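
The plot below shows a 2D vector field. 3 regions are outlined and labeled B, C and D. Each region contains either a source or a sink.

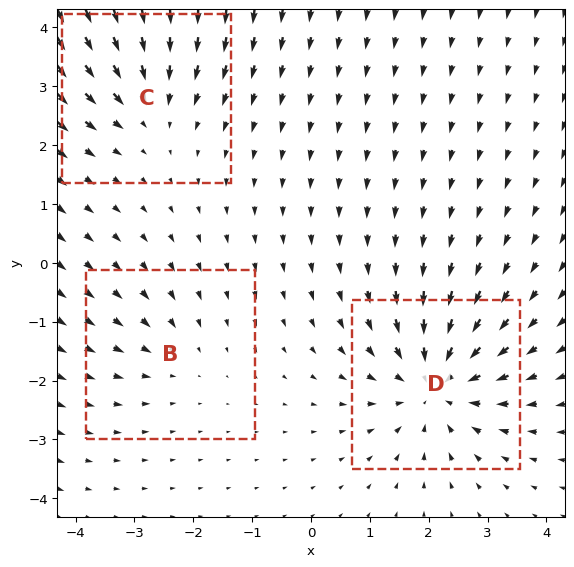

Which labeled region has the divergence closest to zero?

B

Divergence at each region's feature centre — B: about -2, C: about -3, D: about -4. Region B is closest to zero.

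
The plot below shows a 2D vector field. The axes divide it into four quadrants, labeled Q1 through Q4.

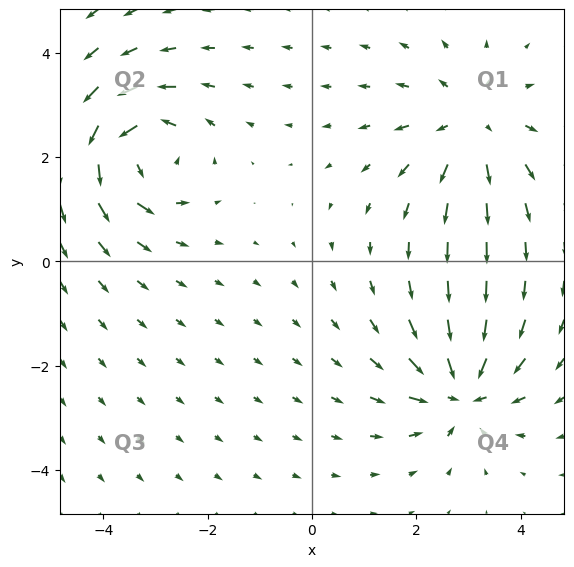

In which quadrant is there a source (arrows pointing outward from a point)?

Q1

The source sits at approximately (3.1, 2.6), which lies in quadrant Q1. The divergence there is about +3, positive as expected for a source.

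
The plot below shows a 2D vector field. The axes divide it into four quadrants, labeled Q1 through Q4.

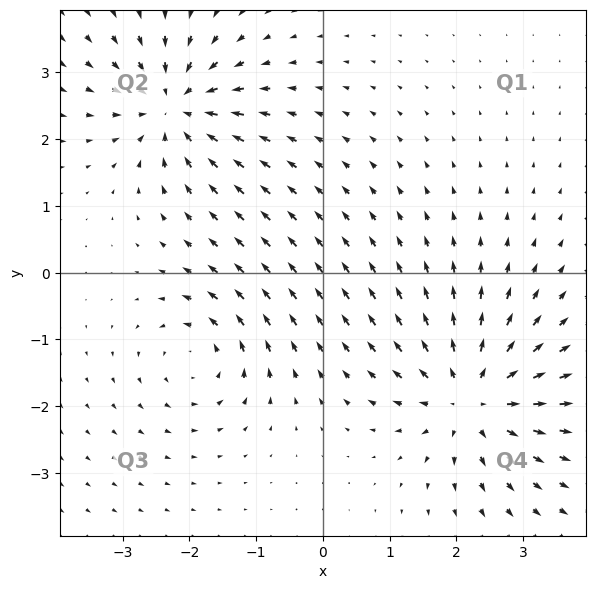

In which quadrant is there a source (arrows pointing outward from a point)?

Q4

The source sits at approximately (2.2, -1.9), which lies in quadrant Q4. The divergence there is about +6, positive as expected for a source.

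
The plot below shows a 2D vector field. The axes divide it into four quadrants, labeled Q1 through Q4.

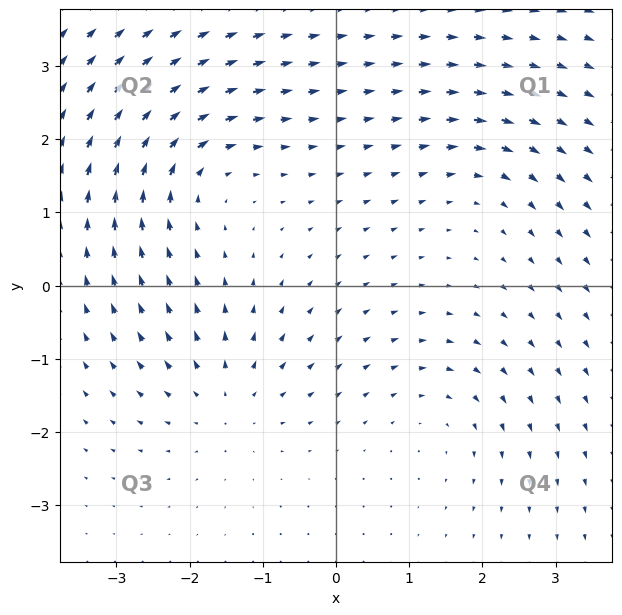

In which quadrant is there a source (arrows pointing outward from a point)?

Q3

The source sits at approximately (-1.5, -1.6), which lies in quadrant Q3. The divergence there is about +4, positive as expected for a source.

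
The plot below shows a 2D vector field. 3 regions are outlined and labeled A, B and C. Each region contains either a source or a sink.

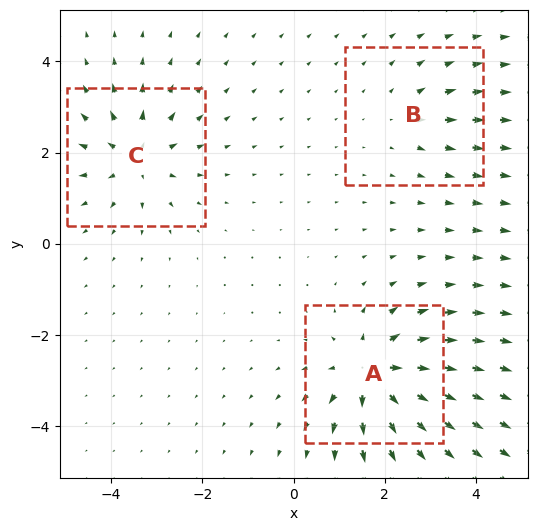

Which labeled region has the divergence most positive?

Divergence at each region's feature centre — A: about +5, B: about +2, C: about +4. Region A is most positive.

A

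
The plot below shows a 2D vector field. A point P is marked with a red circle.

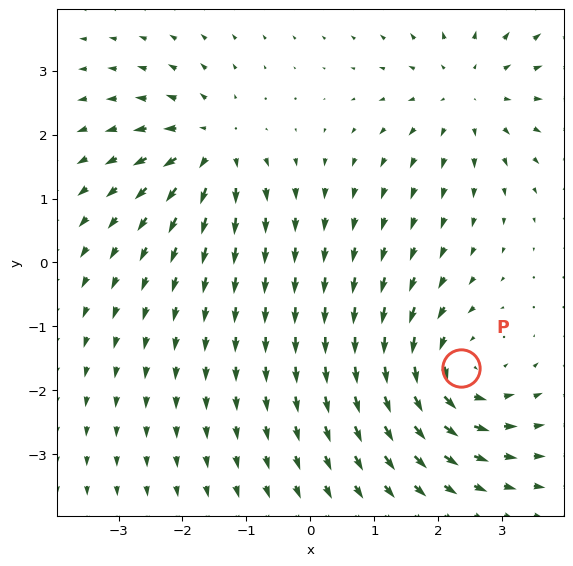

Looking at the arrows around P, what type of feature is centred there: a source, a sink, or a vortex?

vortex

At P (2.4, -1.7) the arrows circulate counterclockwise. Divergence ≈0, curl about +4 — near-zero divergence with nonzero curl is a vortex.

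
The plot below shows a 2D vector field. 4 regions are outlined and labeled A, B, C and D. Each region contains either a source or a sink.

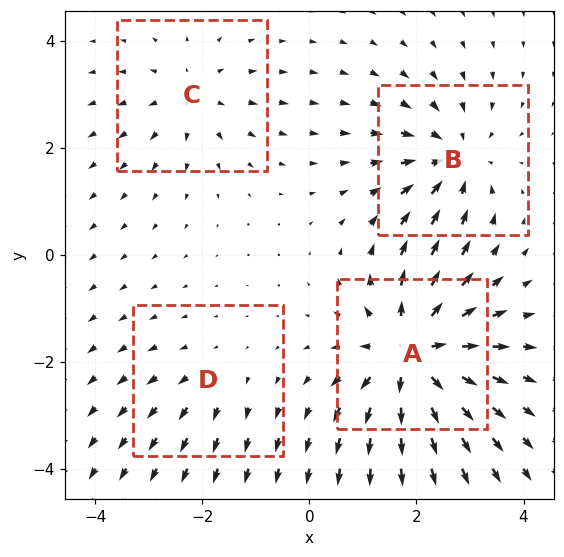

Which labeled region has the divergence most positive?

A

Divergence at each region's feature centre — A: about +7, B: about -5, C: about +3, D: about +2. Region A is most positive.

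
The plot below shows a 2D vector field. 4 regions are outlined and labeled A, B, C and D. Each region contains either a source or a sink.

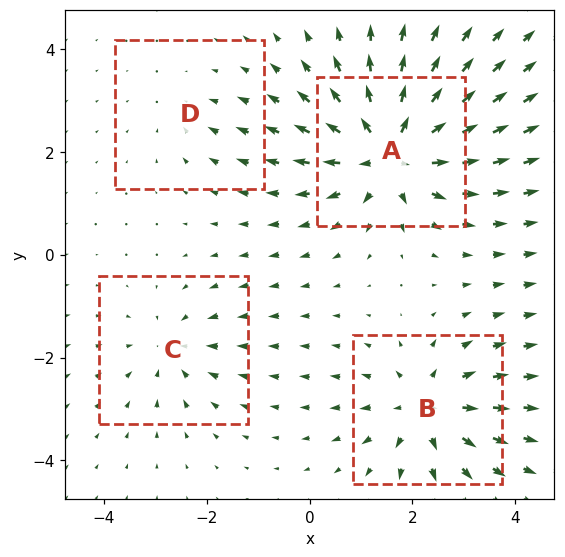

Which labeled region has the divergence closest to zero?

Divergence at each region's feature centre — A: about +8, B: about +5, C: about -3, D: about -2. Region D is closest to zero.

D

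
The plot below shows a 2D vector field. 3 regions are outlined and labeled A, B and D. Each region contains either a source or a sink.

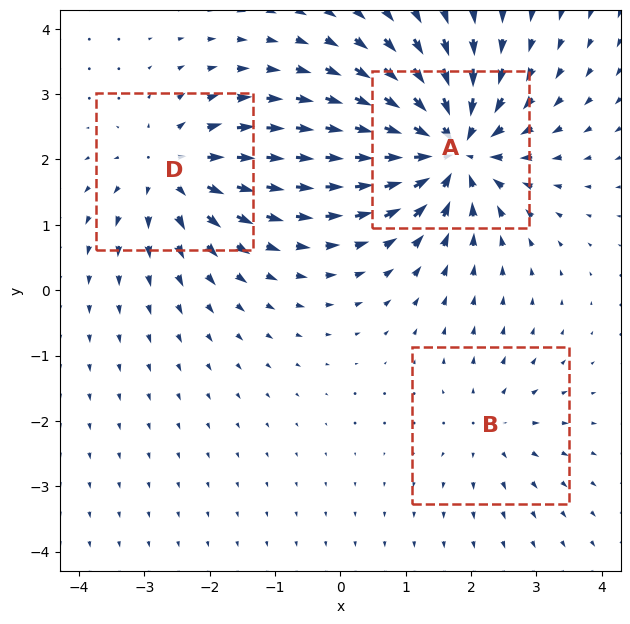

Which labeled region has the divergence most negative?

A

Divergence at each region's feature centre — A: about -6, B: about +2, D: about +4. Region A is most negative.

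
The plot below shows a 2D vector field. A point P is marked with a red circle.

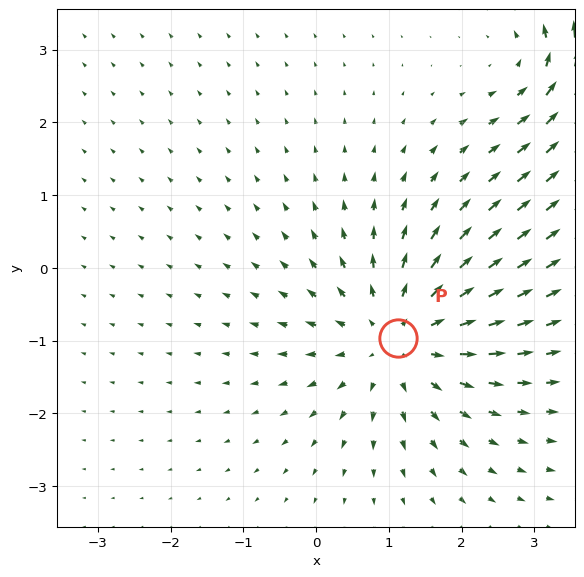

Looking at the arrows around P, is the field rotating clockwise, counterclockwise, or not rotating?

Near P at (1.1, -1.0) the arrows show no circulation. The curl there is ≈0.

not rotating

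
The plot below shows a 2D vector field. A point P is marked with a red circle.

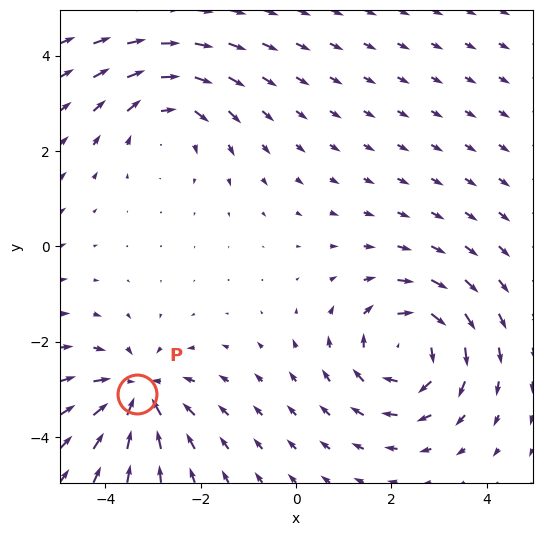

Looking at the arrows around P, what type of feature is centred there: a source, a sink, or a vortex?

sink

At P (-3.3, -3.1) the arrows converge inward. Divergence about -3, curl ≈0 — negative divergence with near-zero curl is a sink.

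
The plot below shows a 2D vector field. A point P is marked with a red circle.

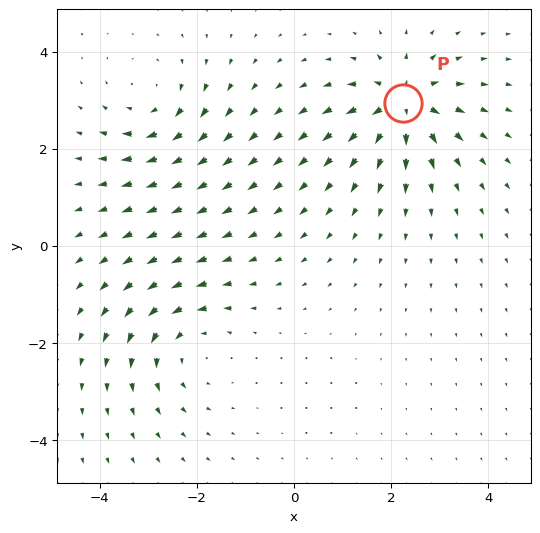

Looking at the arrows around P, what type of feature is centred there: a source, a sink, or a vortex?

source

At P (2.3, 3.0) the arrows spread outward. Divergence about +7, curl ≈0 — positive divergence with near-zero curl is a source.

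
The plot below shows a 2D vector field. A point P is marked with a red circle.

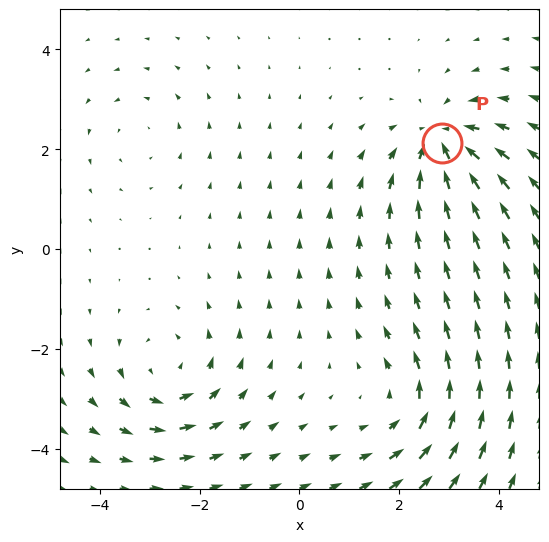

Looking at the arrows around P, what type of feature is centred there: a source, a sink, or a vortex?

sink

At P (2.9, 2.1) the arrows converge inward. Divergence about -6, curl ≈0 — negative divergence with near-zero curl is a sink.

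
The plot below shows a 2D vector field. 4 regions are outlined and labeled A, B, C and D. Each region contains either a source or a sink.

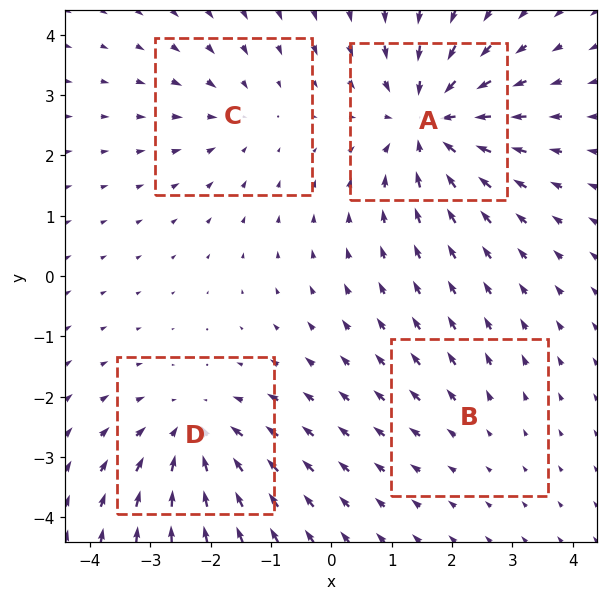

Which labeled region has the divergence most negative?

Divergence at each region's feature centre — A: about -7, B: about +2, C: about -3, D: about -5. Region A is most negative.

A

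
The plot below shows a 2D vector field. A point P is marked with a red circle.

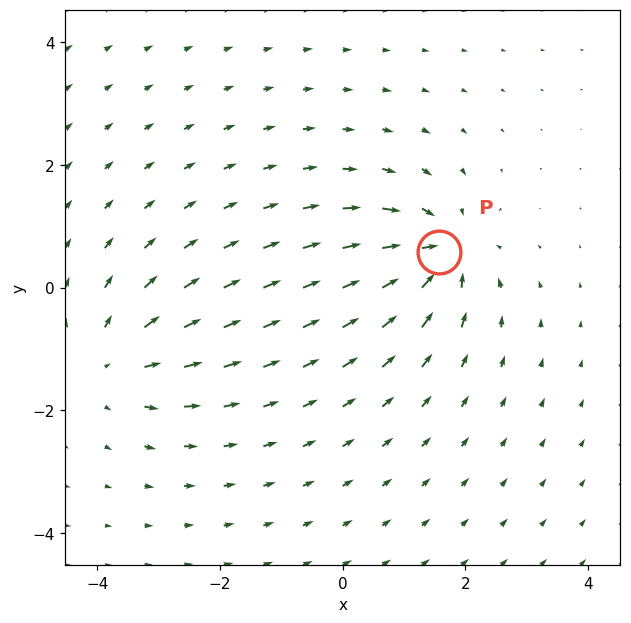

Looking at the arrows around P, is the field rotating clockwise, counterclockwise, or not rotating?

Near P at (1.6, 0.6) the arrows show no circulation. The curl there is ≈0.

not rotating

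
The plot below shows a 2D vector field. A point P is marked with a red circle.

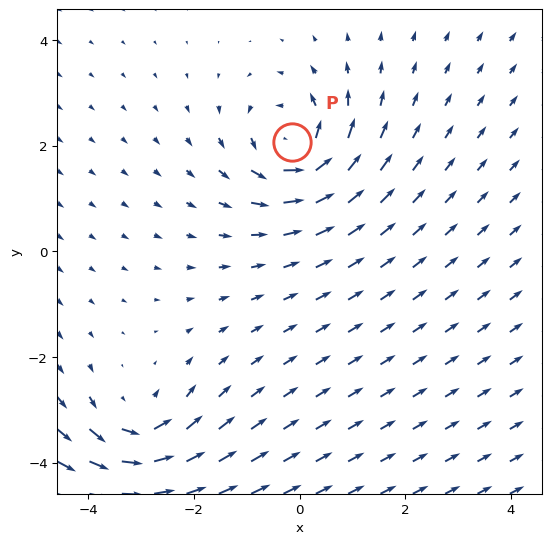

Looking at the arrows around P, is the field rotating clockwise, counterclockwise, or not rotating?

counterclockwise

Near P at (-0.2, 2.1) the arrows circulate counterclockwise. The curl (z-component) there is about +4; positive curl means counterclockwise rotation.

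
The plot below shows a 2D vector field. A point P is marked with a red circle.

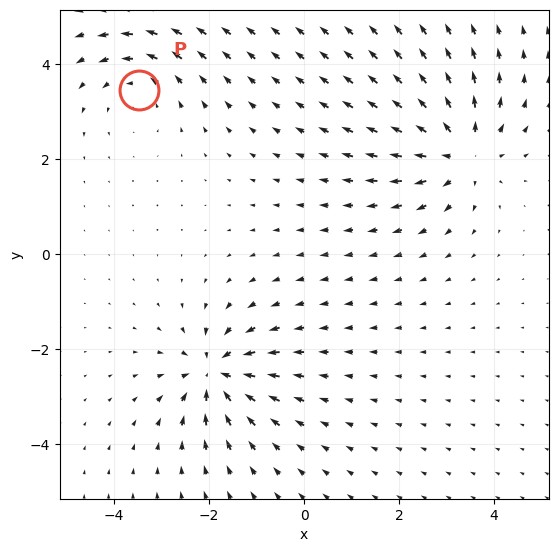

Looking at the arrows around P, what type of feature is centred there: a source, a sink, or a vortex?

At P (-3.5, 3.5) the arrows circulate counterclockwise. Divergence ≈0, curl about +3 — near-zero divergence with nonzero curl is a vortex.

vortex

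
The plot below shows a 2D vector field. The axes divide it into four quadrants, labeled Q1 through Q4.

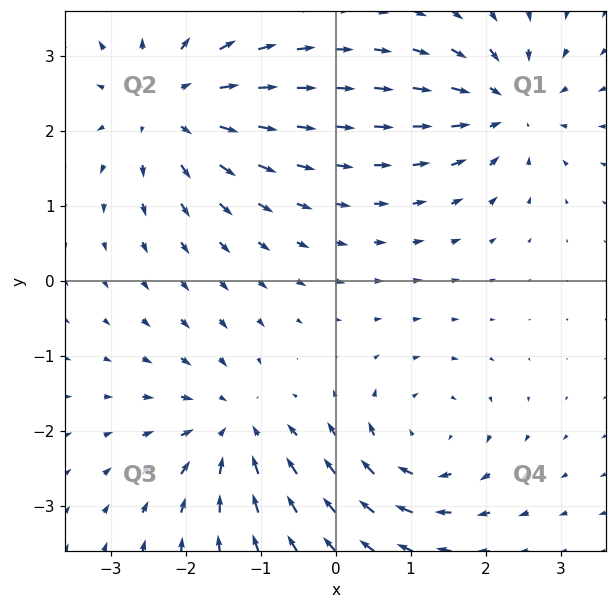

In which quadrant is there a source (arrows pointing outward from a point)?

Q2

The source sits at approximately (-2.2, 2.4), which lies in quadrant Q2. The divergence there is about +4, positive as expected for a source.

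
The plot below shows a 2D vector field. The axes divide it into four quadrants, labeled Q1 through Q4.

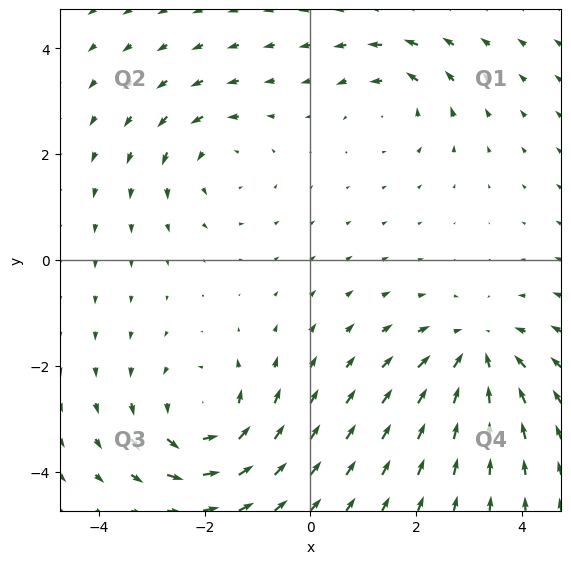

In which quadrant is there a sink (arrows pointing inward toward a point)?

The sink sits at approximately (3.2, -1.7), which lies in quadrant Q4. The divergence there is about -4, negative as expected for a sink.

Q4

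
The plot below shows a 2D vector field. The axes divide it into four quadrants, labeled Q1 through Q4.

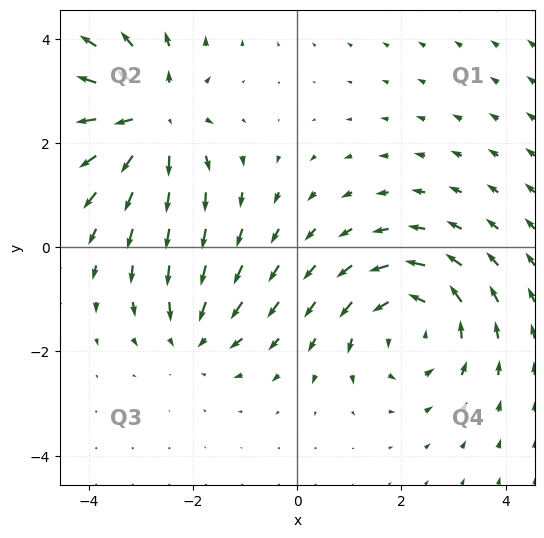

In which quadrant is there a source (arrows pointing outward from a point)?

Q2

The source sits at approximately (-2.8, 2.5), which lies in quadrant Q2. The divergence there is about +5, positive as expected for a source.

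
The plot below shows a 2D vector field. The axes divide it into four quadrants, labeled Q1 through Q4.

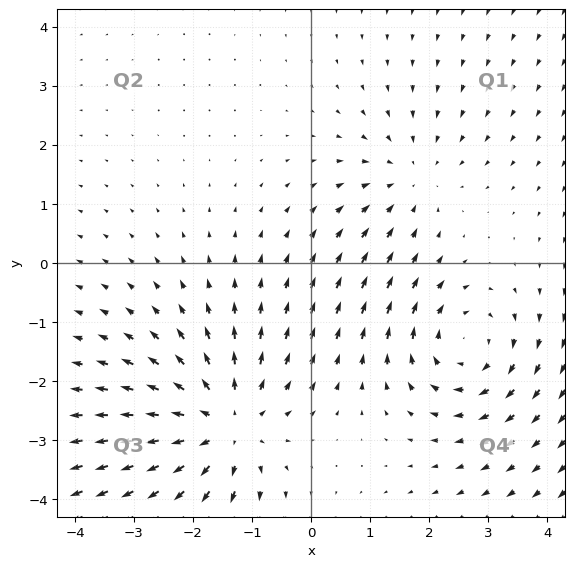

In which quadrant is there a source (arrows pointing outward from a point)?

Q3

The source sits at approximately (-1.5, -2.7), which lies in quadrant Q3. The divergence there is about +4, positive as expected for a source.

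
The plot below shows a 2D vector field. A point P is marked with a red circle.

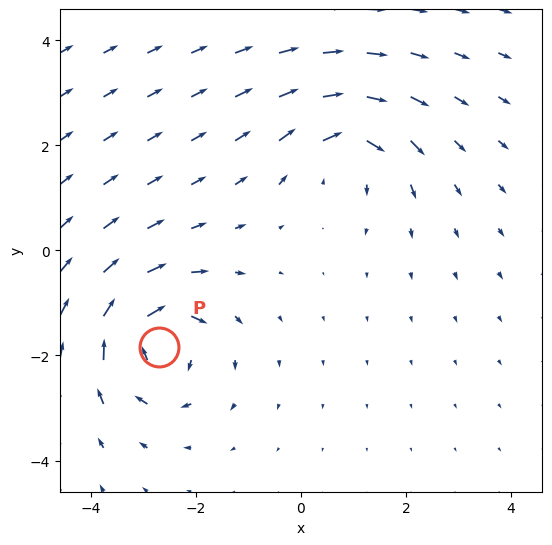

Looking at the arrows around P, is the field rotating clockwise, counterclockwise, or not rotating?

clockwise

Near P at (-2.7, -1.8) the arrows circulate clockwise. The curl (z-component) there is about -5; negative curl means clockwise rotation.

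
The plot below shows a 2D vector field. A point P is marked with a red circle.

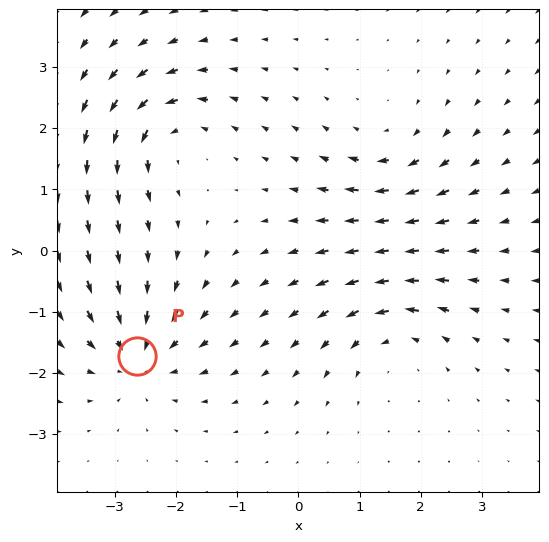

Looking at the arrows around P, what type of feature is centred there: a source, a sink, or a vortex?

sink

At P (-2.6, -1.7) the arrows converge inward. Divergence about -5, curl ≈0 — negative divergence with near-zero curl is a sink.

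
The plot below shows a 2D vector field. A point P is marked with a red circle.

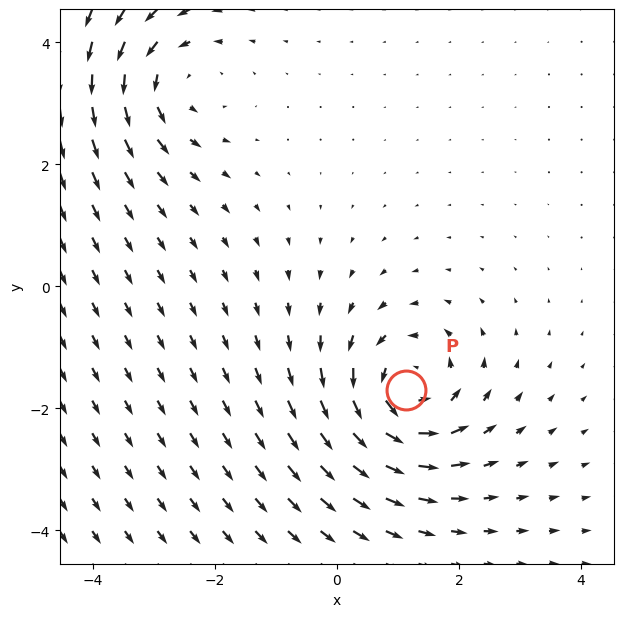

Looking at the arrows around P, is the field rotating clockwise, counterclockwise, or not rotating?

Near P at (1.1, -1.7) the arrows circulate counterclockwise. The curl (z-component) there is about +6; positive curl means counterclockwise rotation.

counterclockwise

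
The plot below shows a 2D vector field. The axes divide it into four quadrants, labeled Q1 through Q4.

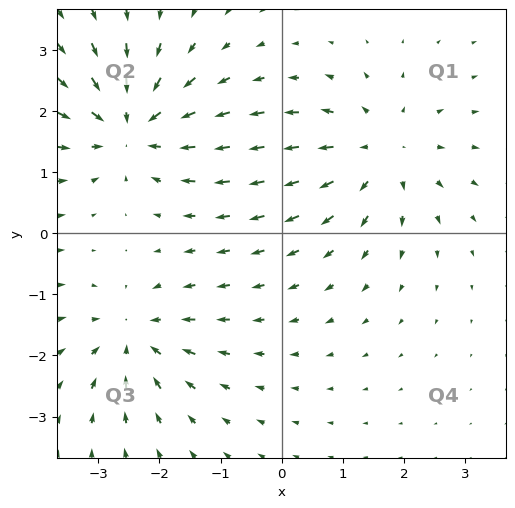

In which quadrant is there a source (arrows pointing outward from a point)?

The source sits at approximately (1.6, 1.3), which lies in quadrant Q1. The divergence there is about +3, positive as expected for a source.

Q1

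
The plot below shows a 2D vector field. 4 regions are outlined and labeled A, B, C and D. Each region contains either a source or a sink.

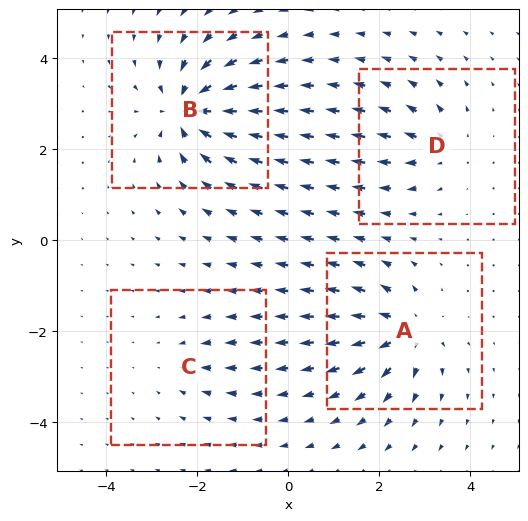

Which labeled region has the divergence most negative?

Divergence at each region's feature centre — A: about +6, B: about -8, C: about -3, D: about +4. Region B is most negative.

B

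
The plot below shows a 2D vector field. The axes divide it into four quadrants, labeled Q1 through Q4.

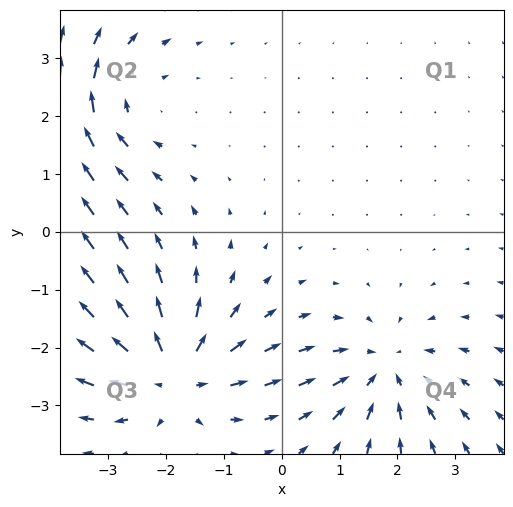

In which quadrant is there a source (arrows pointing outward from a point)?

Q3

The source sits at approximately (-1.9, -2.5), which lies in quadrant Q3. The divergence there is about +5, positive as expected for a source.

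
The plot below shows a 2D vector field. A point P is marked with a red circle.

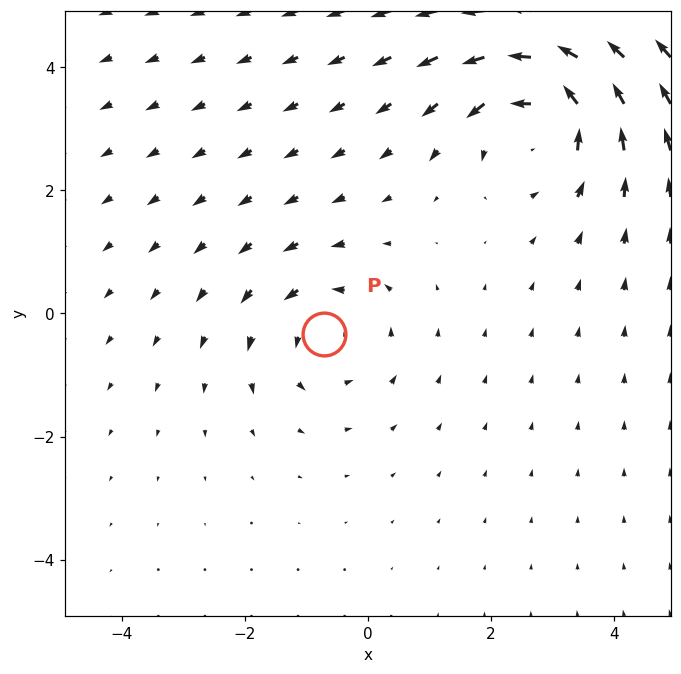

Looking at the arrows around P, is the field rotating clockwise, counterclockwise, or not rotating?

counterclockwise

Near P at (-0.7, -0.3) the arrows circulate counterclockwise. The curl (z-component) there is about +3; positive curl means counterclockwise rotation.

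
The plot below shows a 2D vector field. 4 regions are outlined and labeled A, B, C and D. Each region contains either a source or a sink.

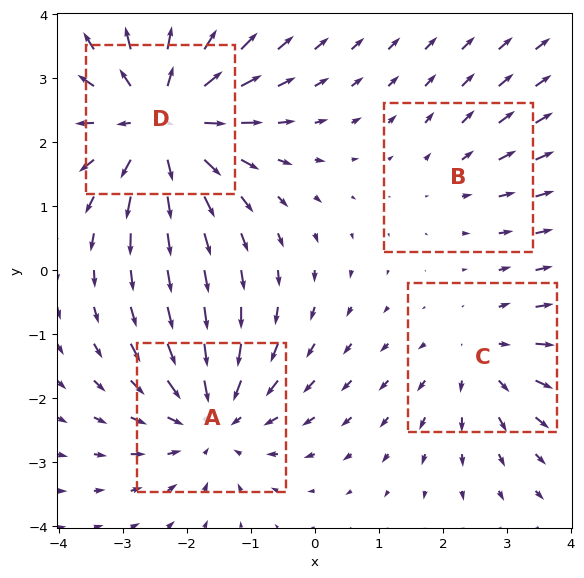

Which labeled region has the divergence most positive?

Divergence at each region's feature centre — A: about -5, B: about +2, C: about +3, D: about +6. Region D is most positive.

D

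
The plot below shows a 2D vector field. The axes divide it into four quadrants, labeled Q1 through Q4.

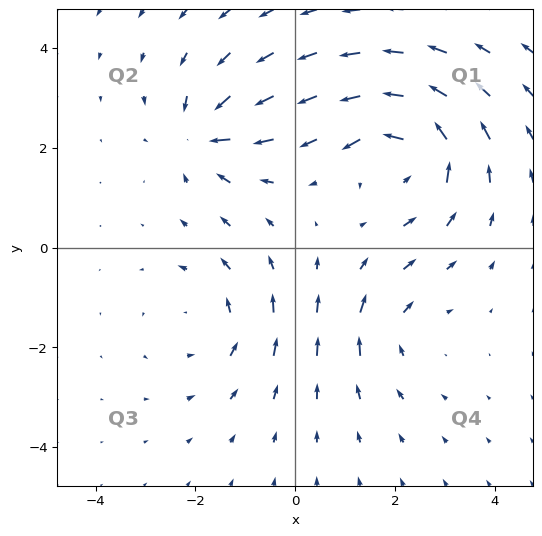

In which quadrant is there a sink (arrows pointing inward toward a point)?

The sink sits at approximately (-1.8, 2.3), which lies in quadrant Q2. The divergence there is about -5, negative as expected for a sink.

Q2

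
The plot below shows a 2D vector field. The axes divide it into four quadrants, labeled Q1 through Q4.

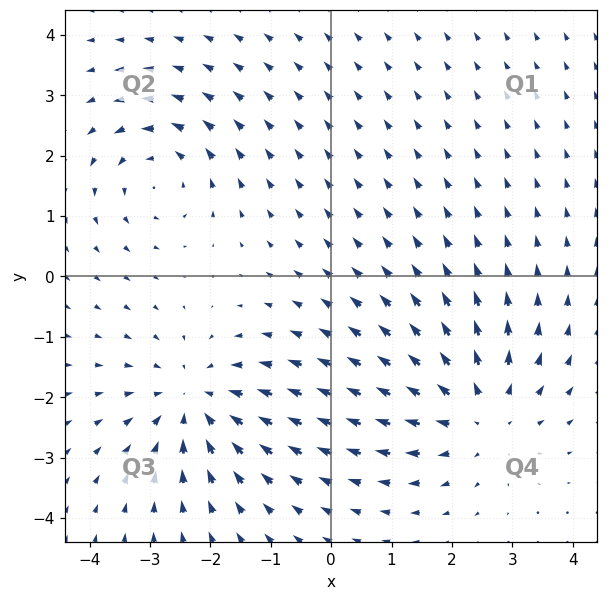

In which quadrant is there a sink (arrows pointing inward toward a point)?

Q3

The sink sits at approximately (-2.3, -2.1), which lies in quadrant Q3. The divergence there is about -4, negative as expected for a sink.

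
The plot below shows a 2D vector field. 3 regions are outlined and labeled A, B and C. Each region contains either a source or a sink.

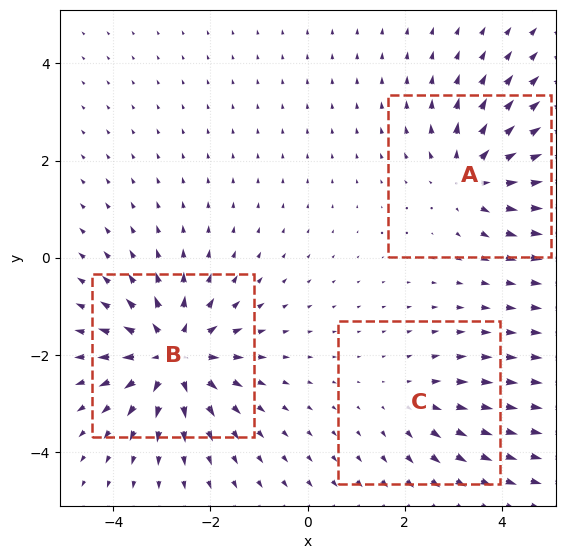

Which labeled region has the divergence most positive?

B

Divergence at each region's feature centre — A: about +4, B: about +5, C: about +2. Region B is most positive.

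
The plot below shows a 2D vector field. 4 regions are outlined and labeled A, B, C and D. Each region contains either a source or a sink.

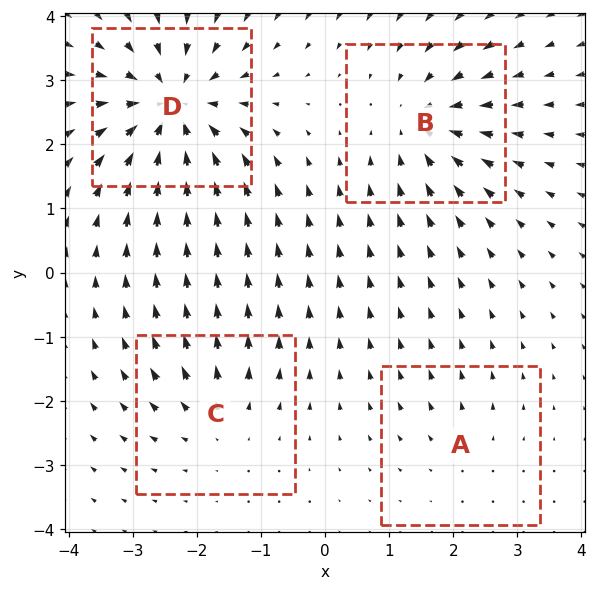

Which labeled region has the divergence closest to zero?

Divergence at each region's feature centre — A: about +2, B: about -5, C: about +4, D: about -8. Region A is closest to zero.

A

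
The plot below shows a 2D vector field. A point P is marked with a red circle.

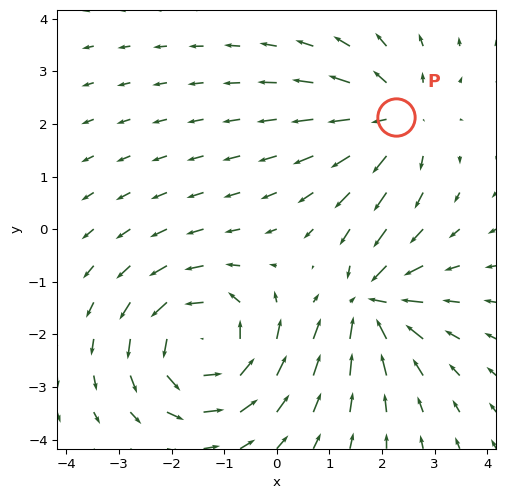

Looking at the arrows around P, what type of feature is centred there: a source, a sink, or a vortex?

At P (2.3, 2.1) the arrows spread outward. Divergence about +3, curl ≈0 — positive divergence with near-zero curl is a source.

source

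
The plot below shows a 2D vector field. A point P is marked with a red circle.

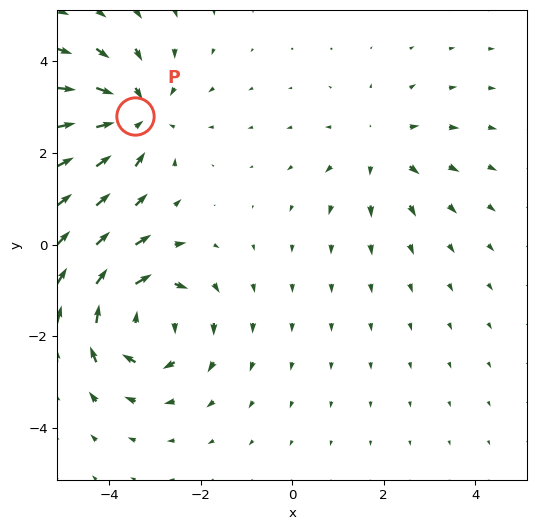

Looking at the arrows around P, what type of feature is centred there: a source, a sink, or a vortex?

sink

At P (-3.4, 2.8) the arrows converge inward. Divergence about -4, curl ≈0 — negative divergence with near-zero curl is a sink.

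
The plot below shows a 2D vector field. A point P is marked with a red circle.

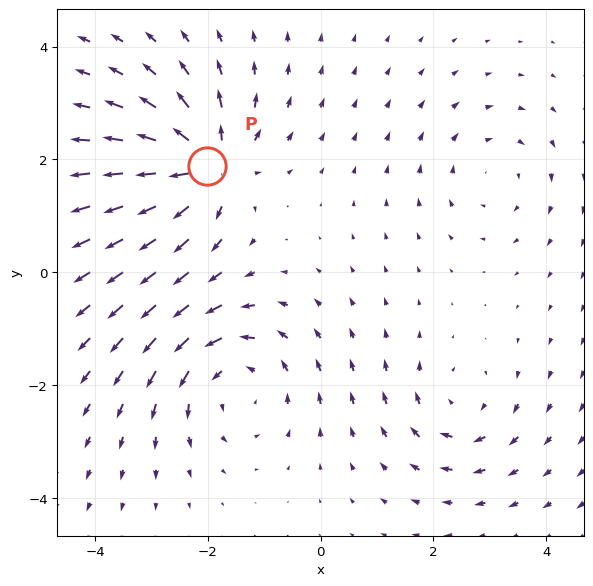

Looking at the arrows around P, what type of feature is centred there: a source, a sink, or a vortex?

source

At P (-2.0, 1.9) the arrows spread outward. Divergence about +7, curl ≈0 — positive divergence with near-zero curl is a source.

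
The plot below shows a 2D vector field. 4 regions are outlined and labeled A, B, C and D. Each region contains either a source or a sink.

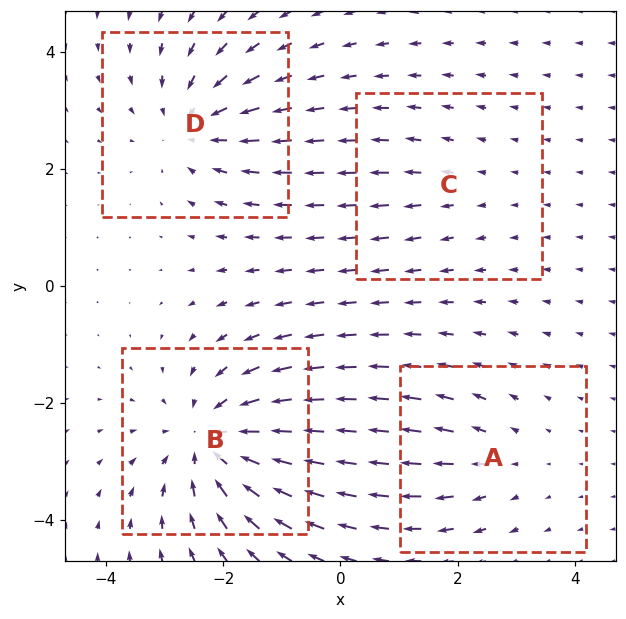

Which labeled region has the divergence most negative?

B

Divergence at each region's feature centre — A: about +3, B: about -6, C: about +2, D: about -4. Region B is most negative.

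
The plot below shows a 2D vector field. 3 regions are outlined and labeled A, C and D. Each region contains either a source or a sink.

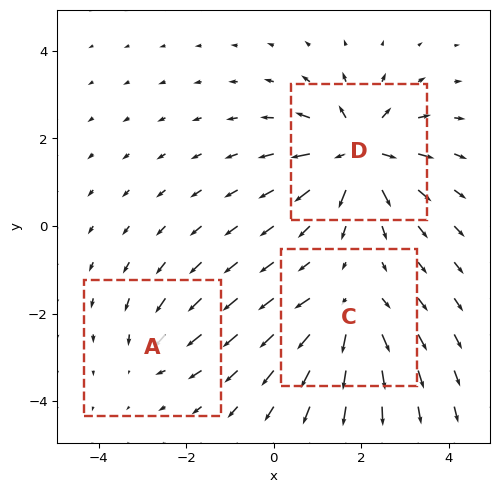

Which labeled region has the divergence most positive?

Divergence at each region's feature centre — A: about -3, C: about +4, D: about +6. Region D is most positive.

D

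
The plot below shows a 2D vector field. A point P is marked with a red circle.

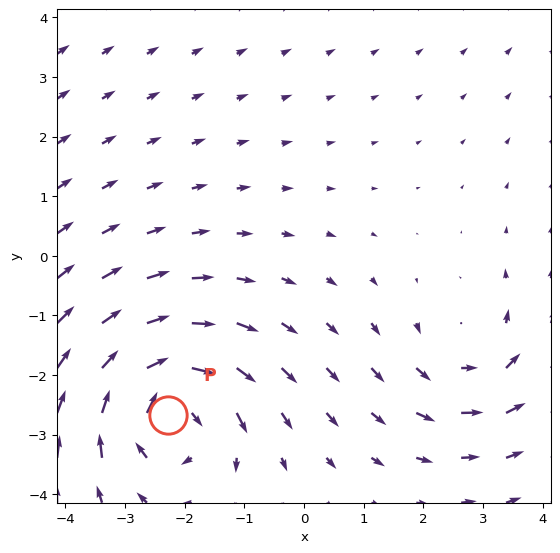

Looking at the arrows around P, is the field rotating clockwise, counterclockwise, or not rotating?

clockwise

Near P at (-2.3, -2.7) the arrows circulate clockwise. The curl (z-component) there is about -5; negative curl means clockwise rotation.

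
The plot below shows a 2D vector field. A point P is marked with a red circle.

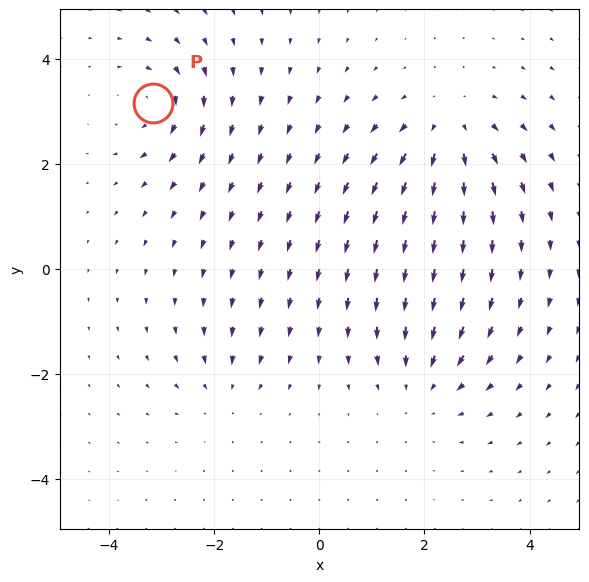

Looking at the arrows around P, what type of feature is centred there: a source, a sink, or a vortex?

vortex

At P (-3.2, 3.2) the arrows circulate clockwise. Divergence ≈0, curl about -4 — near-zero divergence with nonzero curl is a vortex.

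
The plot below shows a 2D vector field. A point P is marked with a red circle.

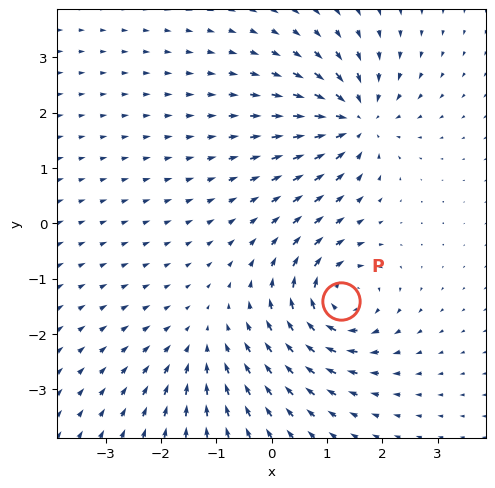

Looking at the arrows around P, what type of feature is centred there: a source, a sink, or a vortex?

vortex

At P (1.3, -1.4) the arrows circulate clockwise. Divergence ≈0, curl about -7 — near-zero divergence with nonzero curl is a vortex.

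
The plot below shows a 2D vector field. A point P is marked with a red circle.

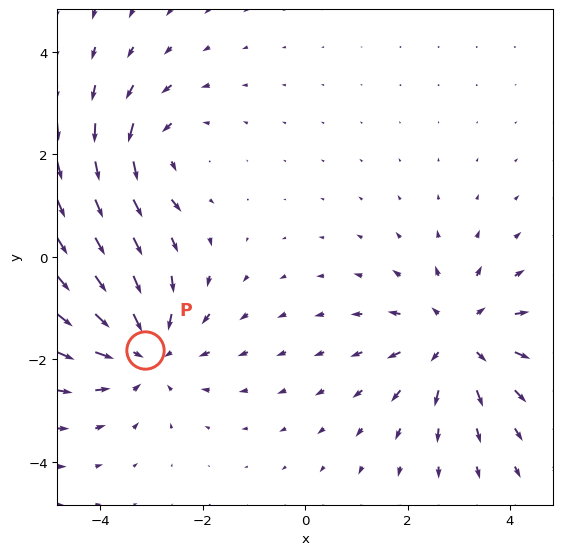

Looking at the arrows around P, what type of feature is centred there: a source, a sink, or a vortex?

At P (-3.1, -1.8) the arrows converge inward. Divergence about -4, curl ≈0 — negative divergence with near-zero curl is a sink.

sink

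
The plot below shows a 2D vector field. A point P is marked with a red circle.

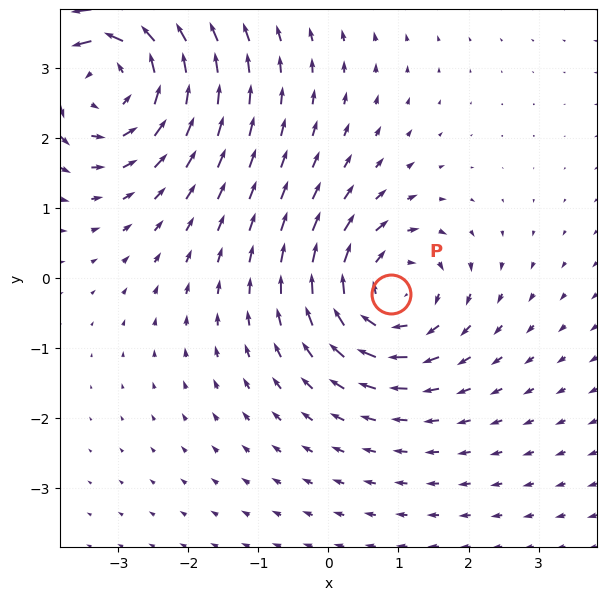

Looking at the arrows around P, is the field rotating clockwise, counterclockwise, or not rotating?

Near P at (0.9, -0.2) the arrows circulate clockwise. The curl (z-component) there is about -3; negative curl means clockwise rotation.

clockwise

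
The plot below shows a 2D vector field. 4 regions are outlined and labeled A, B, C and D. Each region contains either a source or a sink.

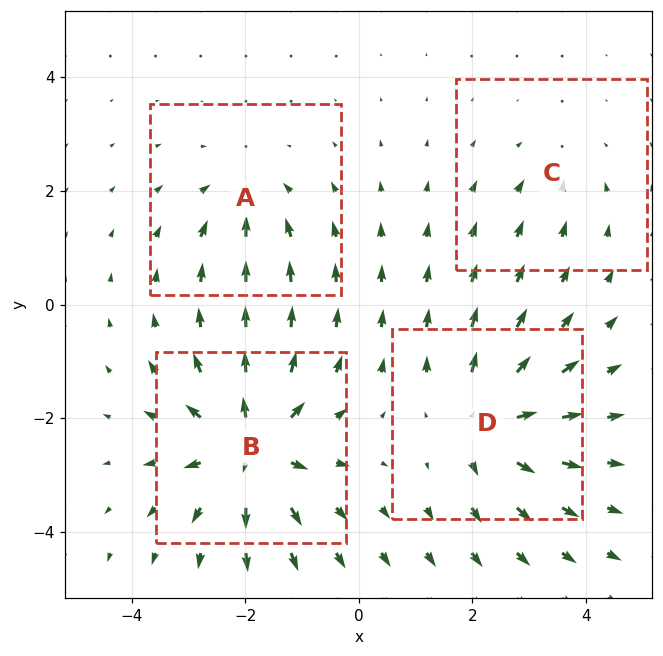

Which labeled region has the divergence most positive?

B

Divergence at each region's feature centre — A: about -4, B: about +7, C: about -2, D: about +5. Region B is most positive.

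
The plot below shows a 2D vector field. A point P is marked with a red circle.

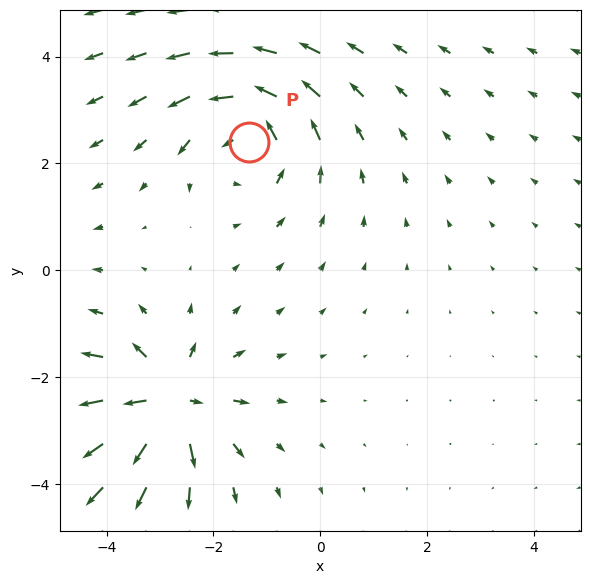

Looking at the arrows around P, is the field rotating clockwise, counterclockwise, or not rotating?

Near P at (-1.3, 2.4) the arrows circulate counterclockwise. The curl (z-component) there is about +3; positive curl means counterclockwise rotation.

counterclockwise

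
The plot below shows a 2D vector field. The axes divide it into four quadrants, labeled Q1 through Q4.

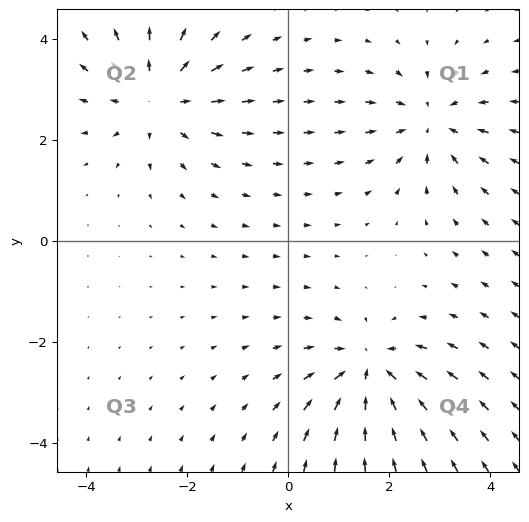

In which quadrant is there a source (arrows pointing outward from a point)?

The source sits at approximately (-2.6, 2.8), which lies in quadrant Q2. The divergence there is about +3, positive as expected for a source.

Q2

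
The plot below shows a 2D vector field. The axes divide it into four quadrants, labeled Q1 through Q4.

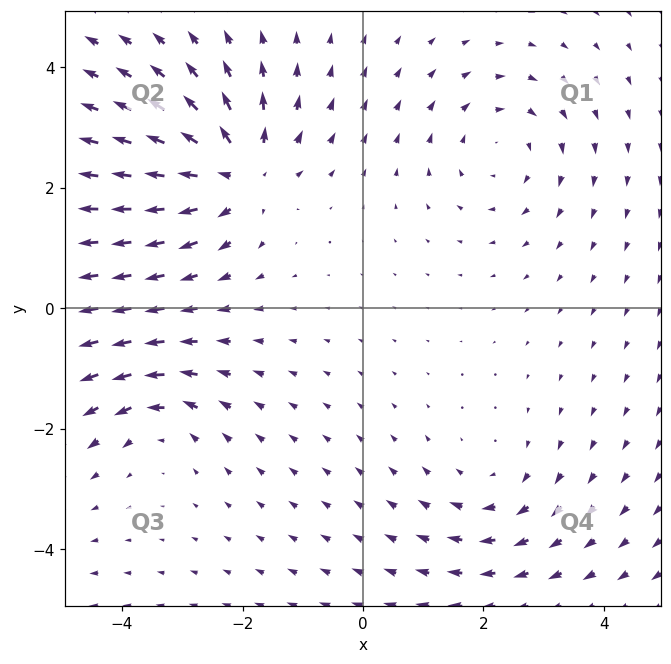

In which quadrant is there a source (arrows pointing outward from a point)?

Q2

The source sits at approximately (-2.1, 2.2), which lies in quadrant Q2. The divergence there is about +6, positive as expected for a source.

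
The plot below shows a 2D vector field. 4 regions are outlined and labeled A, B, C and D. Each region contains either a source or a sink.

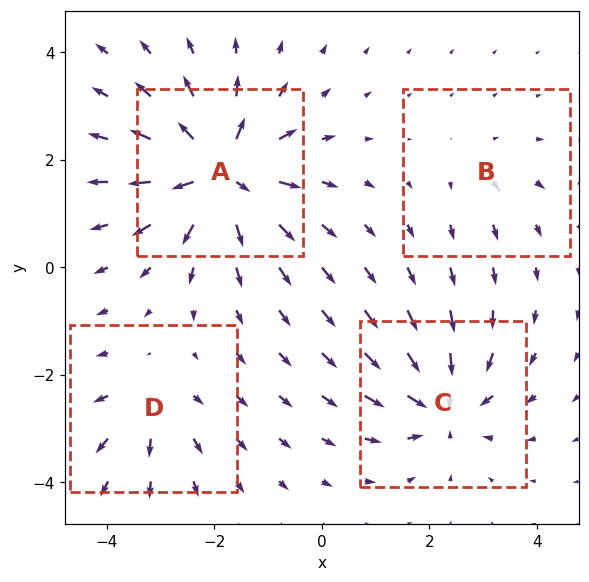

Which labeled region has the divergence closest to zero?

Divergence at each region's feature centre — A: about +9, B: about +2, C: about -6, D: about +4. Region B is closest to zero.

B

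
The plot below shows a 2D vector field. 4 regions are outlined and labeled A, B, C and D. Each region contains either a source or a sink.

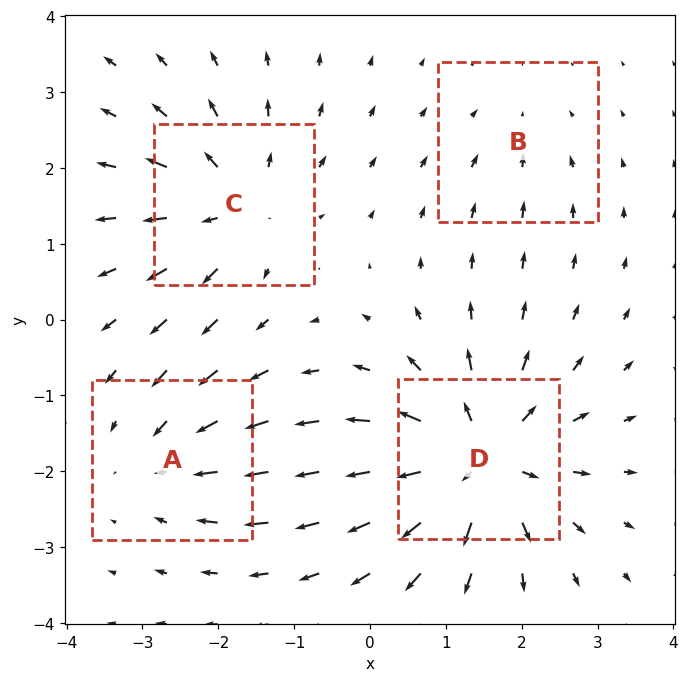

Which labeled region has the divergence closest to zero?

B

Divergence at each region's feature centre — A: about -4, B: about -2, C: about +6, D: about +8. Region B is closest to zero.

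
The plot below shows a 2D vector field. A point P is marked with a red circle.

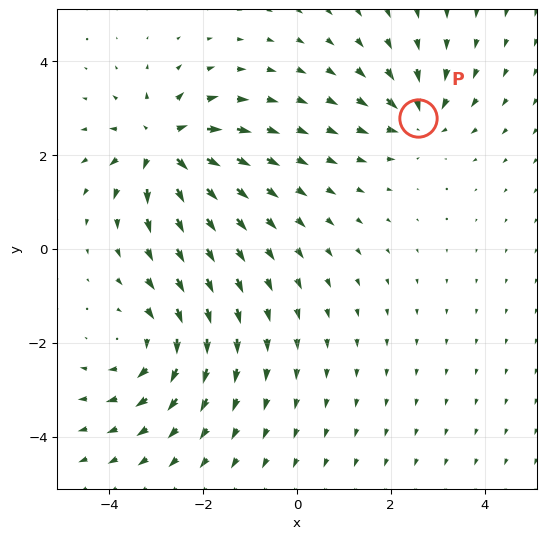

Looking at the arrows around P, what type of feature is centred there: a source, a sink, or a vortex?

sink

At P (2.6, 2.8) the arrows converge inward. Divergence about -4, curl ≈0 — negative divergence with near-zero curl is a sink.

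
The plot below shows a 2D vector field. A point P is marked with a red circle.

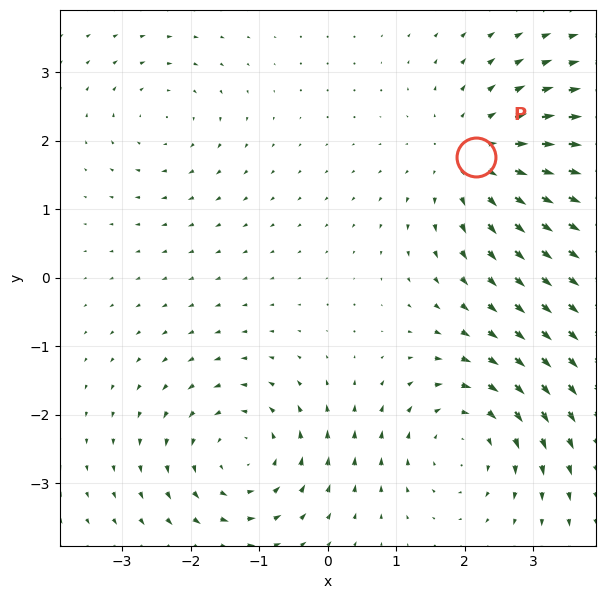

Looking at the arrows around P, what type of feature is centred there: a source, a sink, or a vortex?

At P (2.2, 1.8) the arrows spread outward. Divergence about +4, curl ≈0 — positive divergence with near-zero curl is a source.

source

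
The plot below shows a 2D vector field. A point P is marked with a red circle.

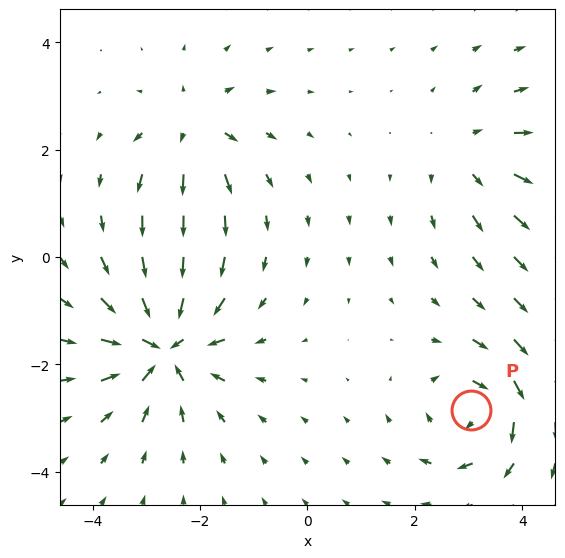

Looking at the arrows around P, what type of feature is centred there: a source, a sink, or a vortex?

At P (3.0, -2.9) the arrows circulate clockwise. Divergence ≈0, curl about -4 — near-zero divergence with nonzero curl is a vortex.

vortex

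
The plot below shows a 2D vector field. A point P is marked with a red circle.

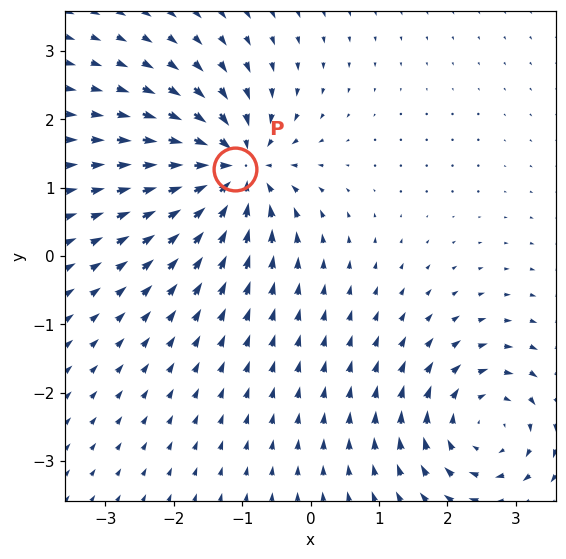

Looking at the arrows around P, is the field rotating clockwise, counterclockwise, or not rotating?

Near P at (-1.1, 1.3) the arrows show no circulation. The curl there is ≈0.

not rotating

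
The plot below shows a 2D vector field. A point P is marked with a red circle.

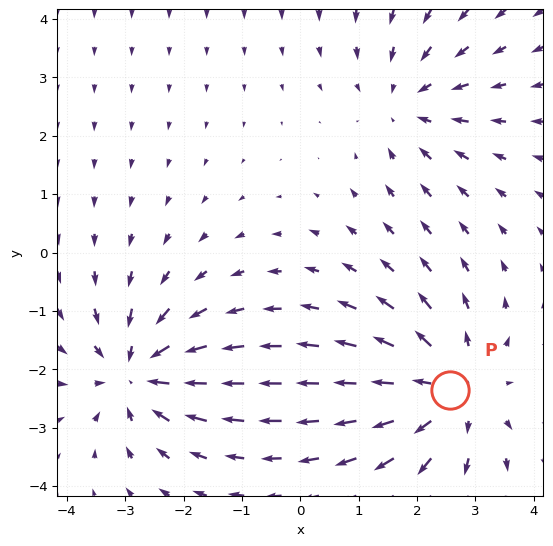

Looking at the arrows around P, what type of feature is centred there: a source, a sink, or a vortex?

source

At P (2.6, -2.4) the arrows spread outward. Divergence about +4, curl ≈0 — positive divergence with near-zero curl is a source.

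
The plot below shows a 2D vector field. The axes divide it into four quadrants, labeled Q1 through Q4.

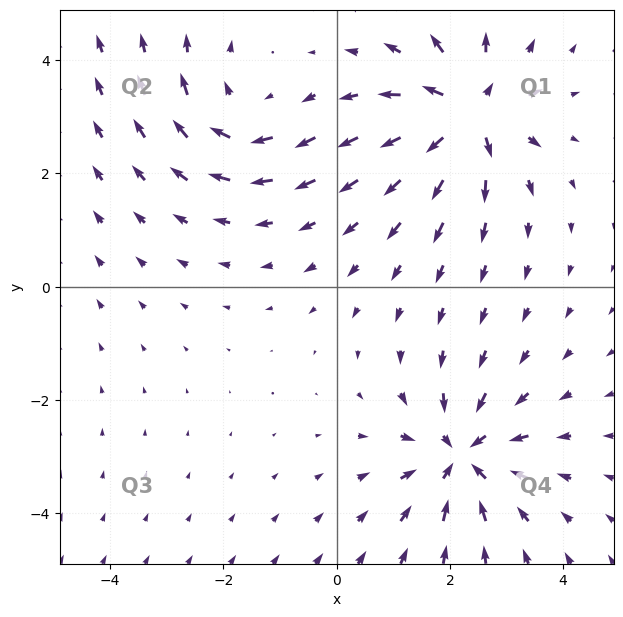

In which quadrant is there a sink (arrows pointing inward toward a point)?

The sink sits at approximately (2.2, -3.0), which lies in quadrant Q4. The divergence there is about -6, negative as expected for a sink.

Q4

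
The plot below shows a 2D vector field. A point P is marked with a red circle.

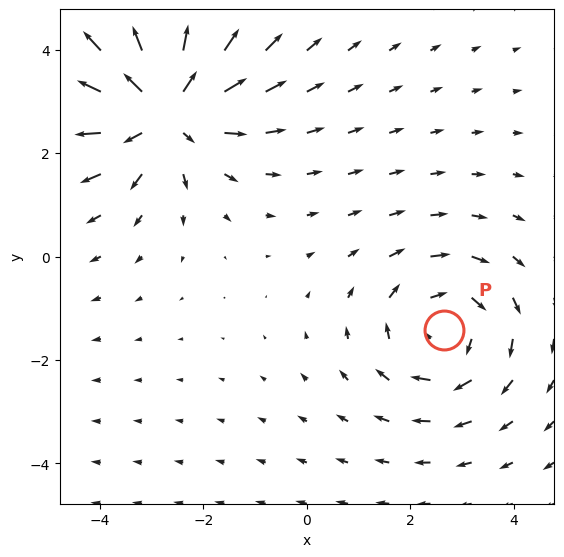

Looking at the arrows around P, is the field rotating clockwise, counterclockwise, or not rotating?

clockwise

Near P at (2.7, -1.4) the arrows circulate clockwise. The curl (z-component) there is about -3; negative curl means clockwise rotation.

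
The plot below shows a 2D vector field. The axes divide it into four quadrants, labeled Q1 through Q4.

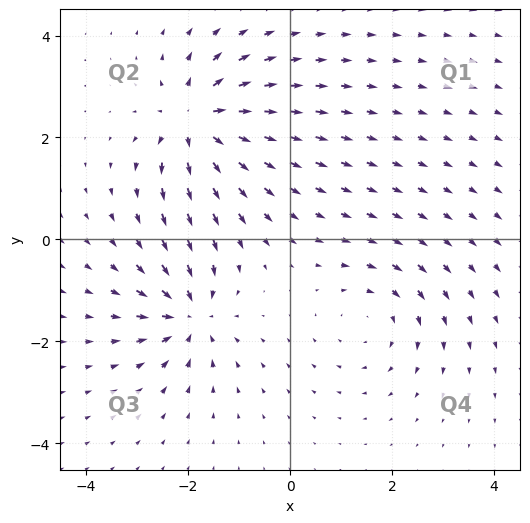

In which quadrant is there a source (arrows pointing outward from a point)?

The source sits at approximately (-1.8, 2.3), which lies in quadrant Q2. The divergence there is about +6, positive as expected for a source.

Q2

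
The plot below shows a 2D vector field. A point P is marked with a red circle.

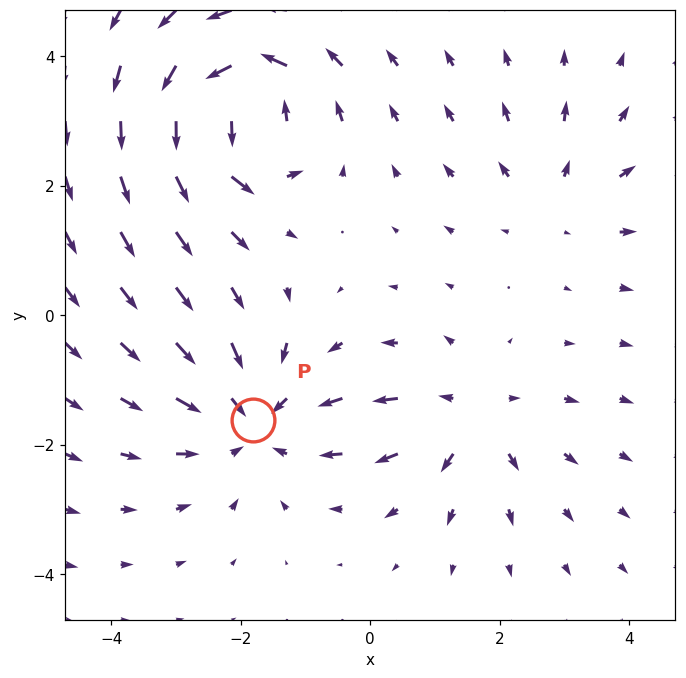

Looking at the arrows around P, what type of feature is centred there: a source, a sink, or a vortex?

sink

At P (-1.8, -1.6) the arrows converge inward. Divergence about -4, curl ≈0 — negative divergence with near-zero curl is a sink.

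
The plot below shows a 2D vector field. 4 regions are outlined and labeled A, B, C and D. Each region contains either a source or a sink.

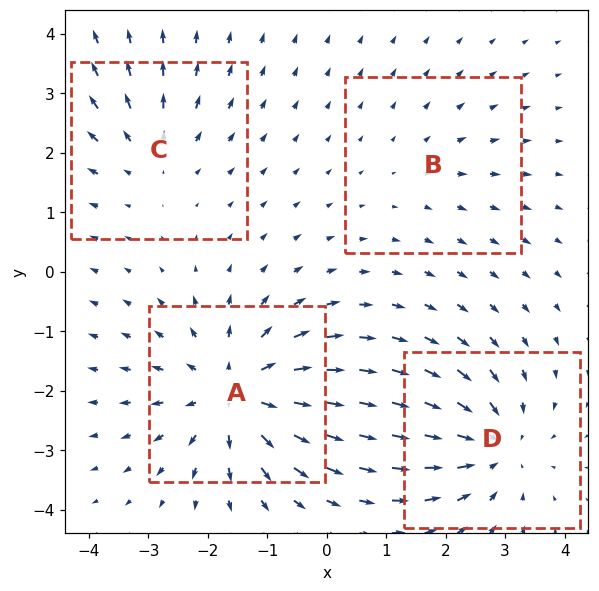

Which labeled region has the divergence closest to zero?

B

Divergence at each region's feature centre — A: about +6, B: about +2, C: about +3, D: about -5. Region B is closest to zero.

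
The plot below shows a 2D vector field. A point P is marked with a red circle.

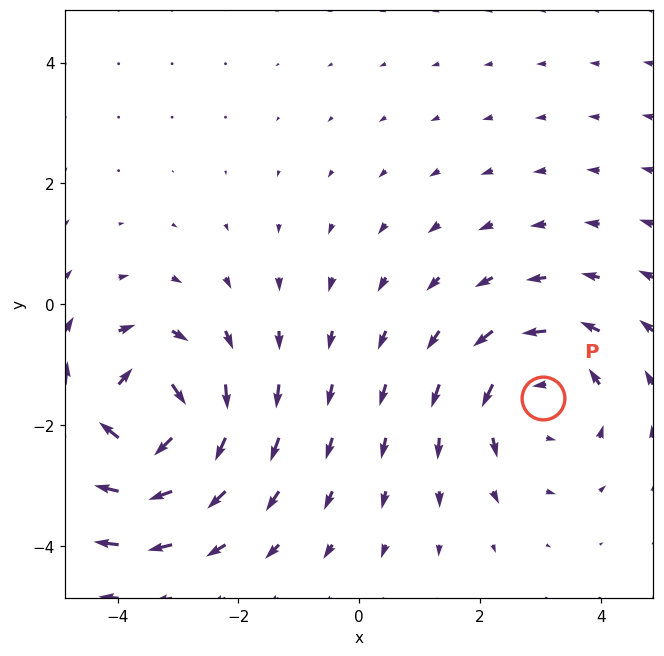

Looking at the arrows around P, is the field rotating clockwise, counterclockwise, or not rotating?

Near P at (3.0, -1.6) the arrows circulate counterclockwise. The curl (z-component) there is about +3; positive curl means counterclockwise rotation.

counterclockwise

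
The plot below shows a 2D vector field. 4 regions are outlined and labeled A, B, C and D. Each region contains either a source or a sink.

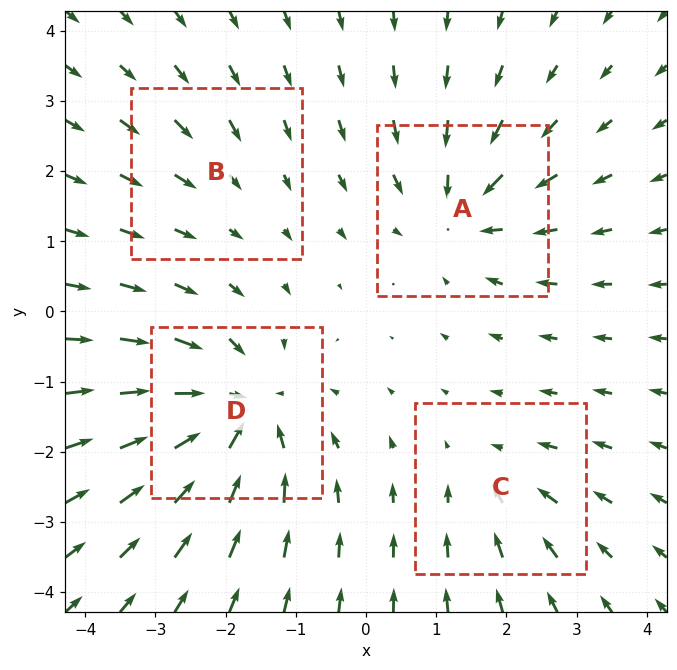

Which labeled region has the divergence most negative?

D

Divergence at each region's feature centre — A: about -5, B: about -2, C: about -3, D: about -7. Region D is most negative.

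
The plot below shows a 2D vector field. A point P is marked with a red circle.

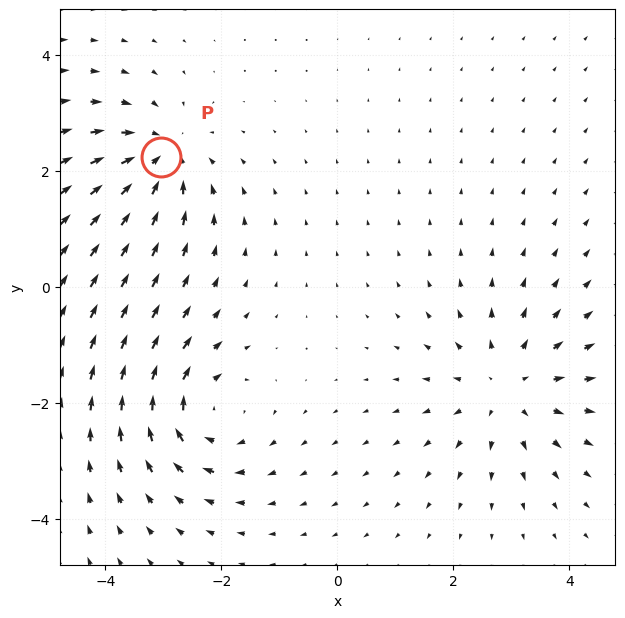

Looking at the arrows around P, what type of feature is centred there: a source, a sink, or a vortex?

sink

At P (-3.0, 2.2) the arrows converge inward. Divergence about -5, curl ≈0 — negative divergence with near-zero curl is a sink.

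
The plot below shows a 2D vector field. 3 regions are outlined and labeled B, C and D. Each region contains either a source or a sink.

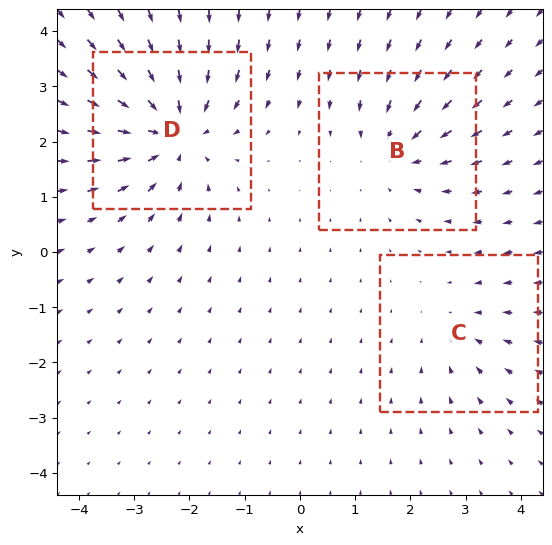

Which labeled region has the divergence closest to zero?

Divergence at each region's feature centre — B: about -3, C: about -2, D: about -5. Region C is closest to zero.

C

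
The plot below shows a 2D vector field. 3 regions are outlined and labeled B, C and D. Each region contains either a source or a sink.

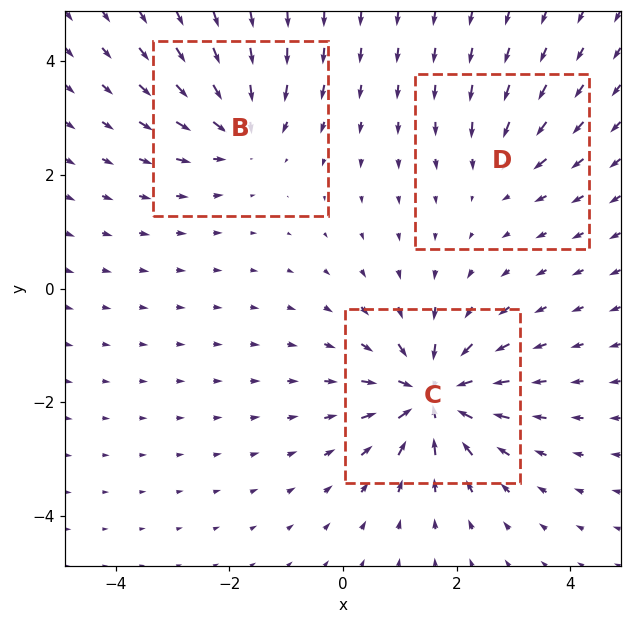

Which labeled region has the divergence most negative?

Divergence at each region's feature centre — B: about -4, C: about -6, D: about -2. Region C is most negative.

C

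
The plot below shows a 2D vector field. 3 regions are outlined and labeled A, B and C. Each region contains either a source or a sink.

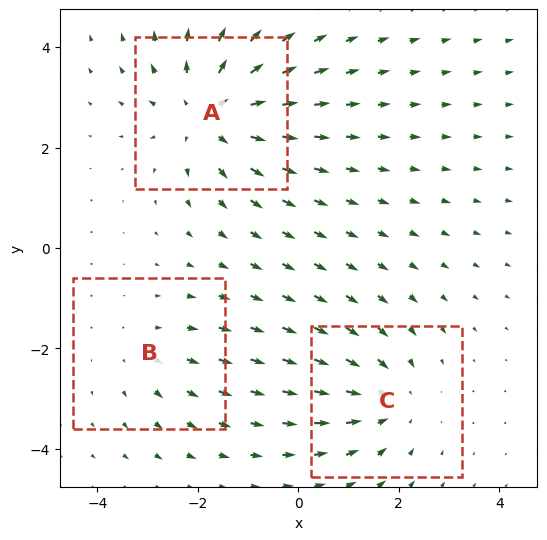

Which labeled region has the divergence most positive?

A

Divergence at each region's feature centre — A: about +4, B: about +2, C: about -3. Region A is most positive.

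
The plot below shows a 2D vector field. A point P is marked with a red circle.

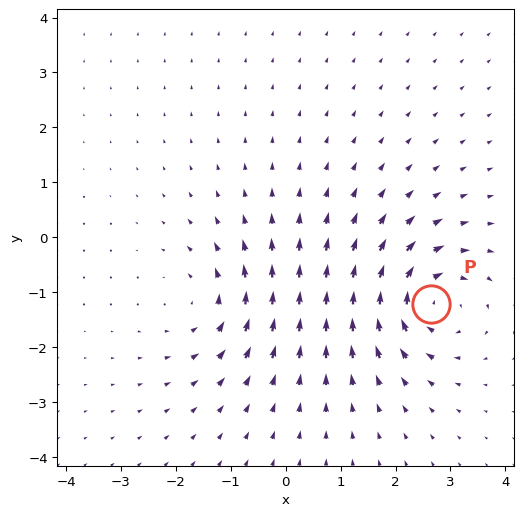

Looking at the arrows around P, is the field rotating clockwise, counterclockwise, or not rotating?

clockwise

Near P at (2.6, -1.2) the arrows circulate clockwise. The curl (z-component) there is about -6; negative curl means clockwise rotation.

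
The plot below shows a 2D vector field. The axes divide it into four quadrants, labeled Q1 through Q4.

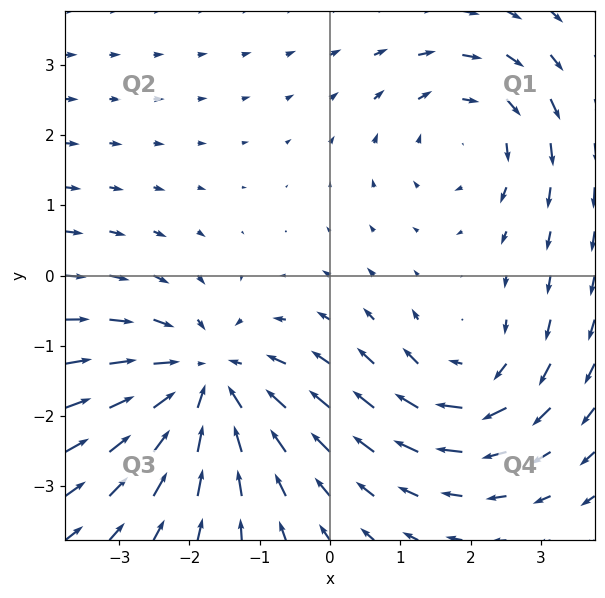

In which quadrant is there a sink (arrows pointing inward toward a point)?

Q3

The sink sits at approximately (-1.8, -1.5), which lies in quadrant Q3. The divergence there is about -4, negative as expected for a sink.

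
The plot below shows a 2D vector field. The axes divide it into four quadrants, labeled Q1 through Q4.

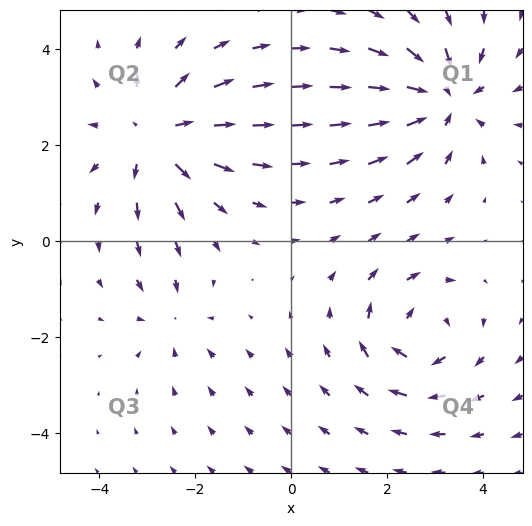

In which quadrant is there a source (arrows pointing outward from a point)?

Q2

The source sits at approximately (-2.8, 2.2), which lies in quadrant Q2. The divergence there is about +4, positive as expected for a source.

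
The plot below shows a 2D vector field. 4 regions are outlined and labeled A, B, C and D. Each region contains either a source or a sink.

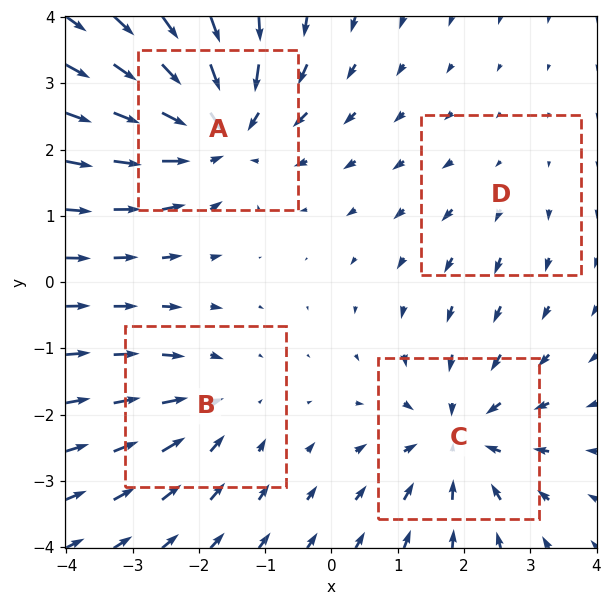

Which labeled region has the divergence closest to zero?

D

Divergence at each region's feature centre — A: about -6, B: about -3, C: about -5, D: about +2. Region D is closest to zero.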